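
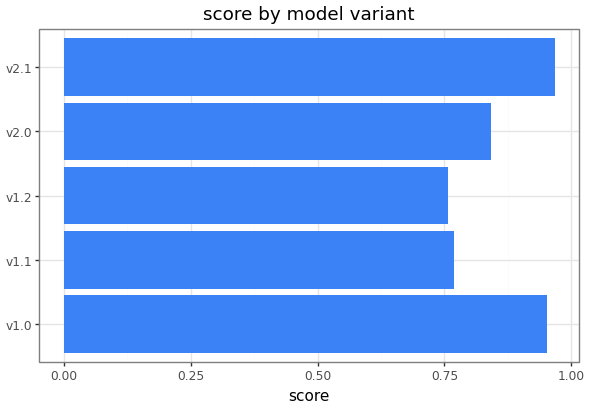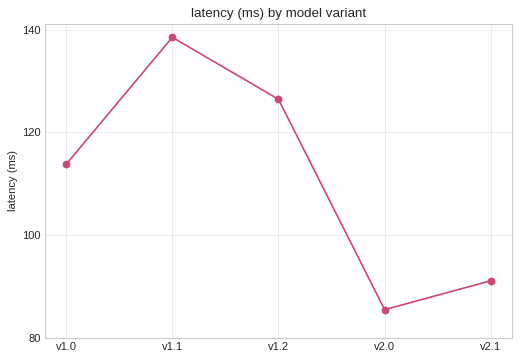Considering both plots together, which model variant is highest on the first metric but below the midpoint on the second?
v2.1

Chart 2 median latency (ms) ≈ 120; below-median model variants: v2.0, v2.1. Among those, v2.1 has the highest score (≈ 1).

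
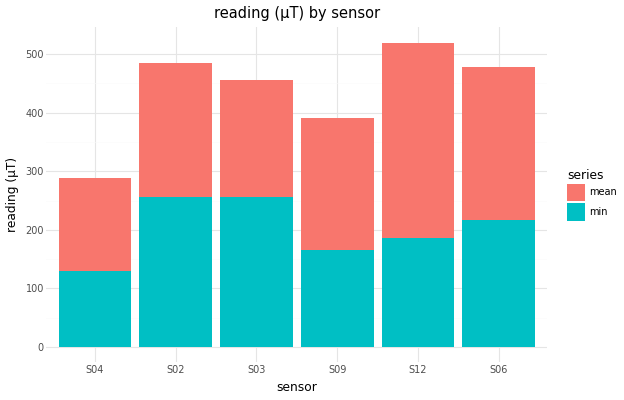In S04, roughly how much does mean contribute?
≈ 150

mean top ≈ 300, bottom ≈ 150; segment ≈ 150.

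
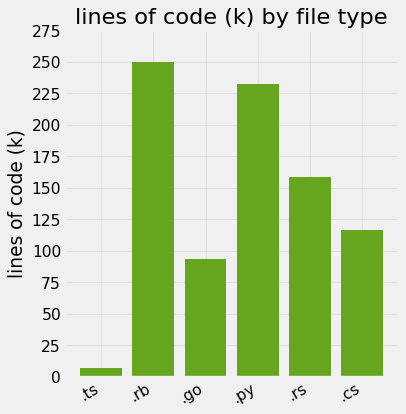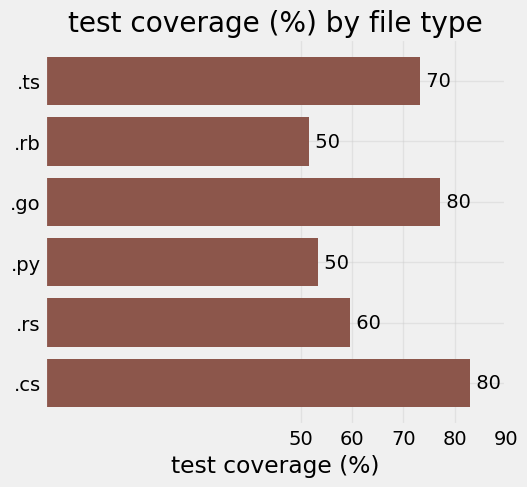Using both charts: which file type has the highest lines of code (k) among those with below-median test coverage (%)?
.rb

Chart 2 median test coverage (%) ≈ 70; below-median file types: .rb, .py, .rs. Among those, .rb has the highest lines of code (k) (≈ 250).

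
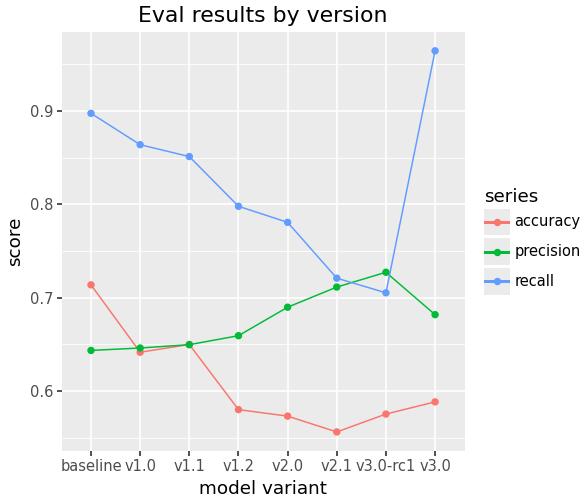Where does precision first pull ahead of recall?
v3.0-rc1

v2.1: precision ≈ 0.70 vs recall ≈ 0.70 (not yet); v3.0-rc1: precision ≈ 0.75 vs recall ≈ 0.70 (first crossover).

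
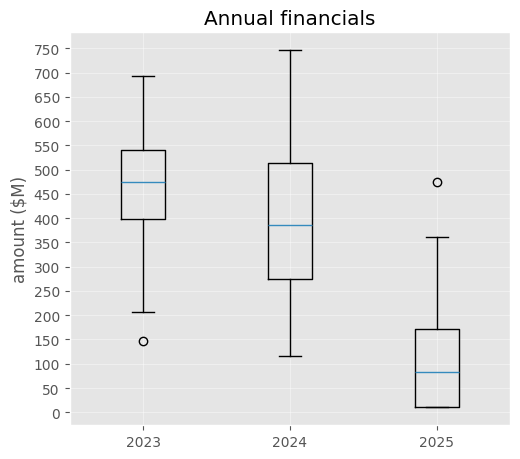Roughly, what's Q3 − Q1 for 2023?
Q3 ≈ 550, Q1 ≈ 400; IQR ≈ 150.

≈ 150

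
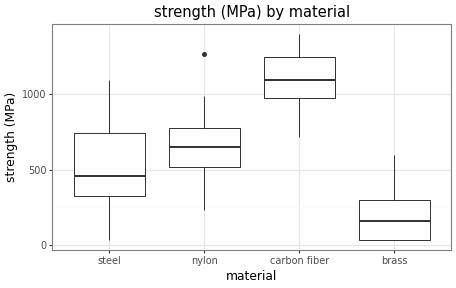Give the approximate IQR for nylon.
≈ 300

Q3 ≈ 800, Q1 ≈ 500; IQR ≈ 300.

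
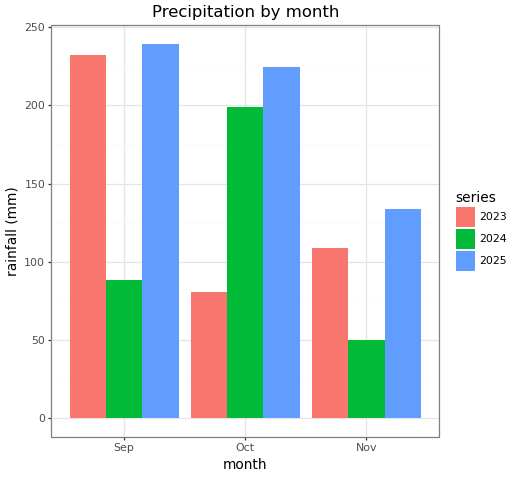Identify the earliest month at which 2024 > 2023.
Oct

Sep: 2024 ≈ 80 vs 2023 ≈ 240 (not yet); Oct: 2024 ≈ 200 vs 2023 ≈ 80 (first crossover).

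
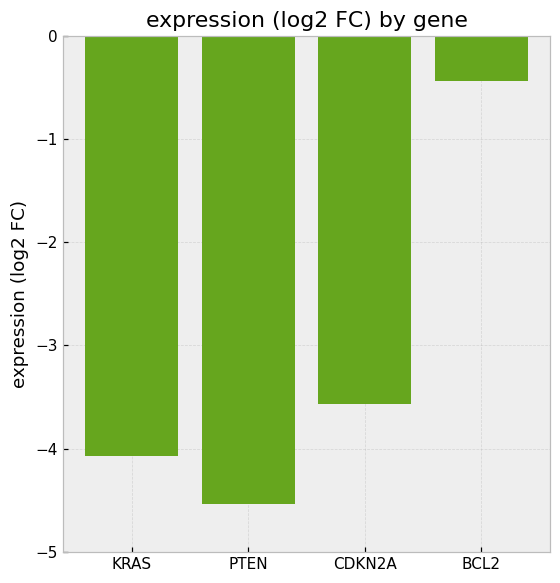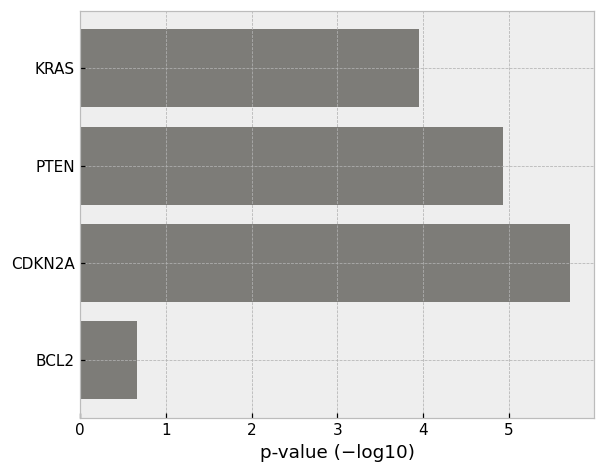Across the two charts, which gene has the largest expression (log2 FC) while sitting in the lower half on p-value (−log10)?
Chart 2 median p-value (−log10) ≈ 4; below-median genes: KRAS, BCL2. Among those, BCL2 has the highest expression (log2 FC) (≈ 0).

BCL2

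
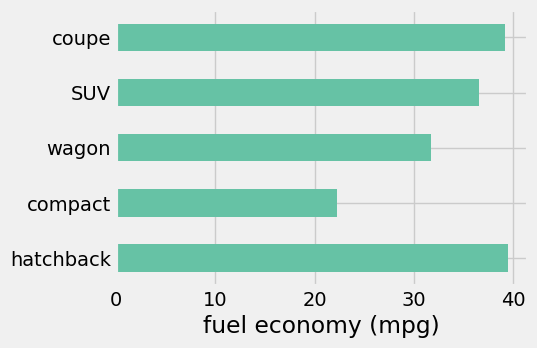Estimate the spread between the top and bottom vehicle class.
≈ 20

Max hatchback ≈ 40, min compact ≈ 20; range ≈ 20.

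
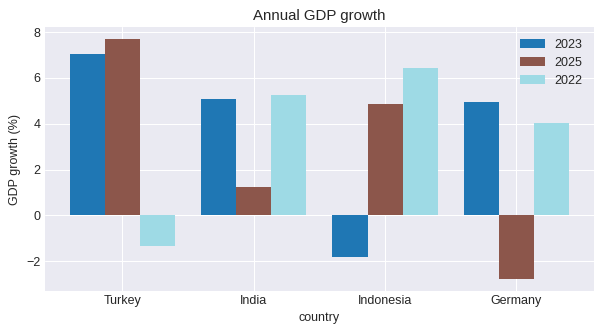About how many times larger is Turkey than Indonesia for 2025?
Turkey ≈ 8, Indonesia ≈ 5; 8/5 ≈ 1.6.

≈ 1.6×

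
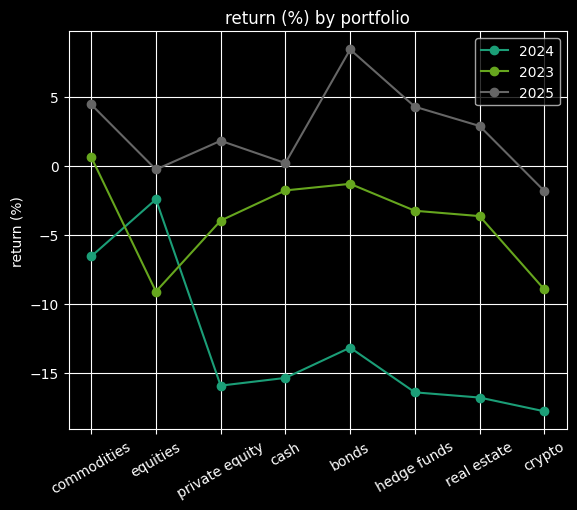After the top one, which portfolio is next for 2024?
commodities

Top 3 for 2024: equities ≈ 0, commodities ≈ -5, bonds ≈ -15.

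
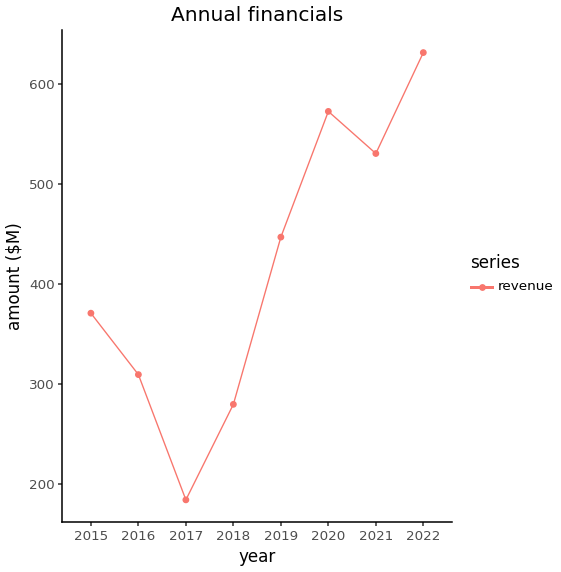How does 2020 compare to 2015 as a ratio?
2020 ≈ 550, 2015 ≈ 350; 550/350 ≈ 1.57.

≈ 1.57×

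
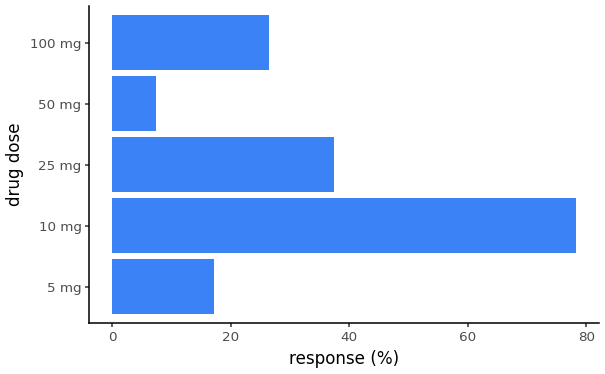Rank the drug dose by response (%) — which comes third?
100 mg

Top 4: 10 mg ≈ 80, 25 mg ≈ 40, 100 mg ≈ 30, 5 mg ≈ 20.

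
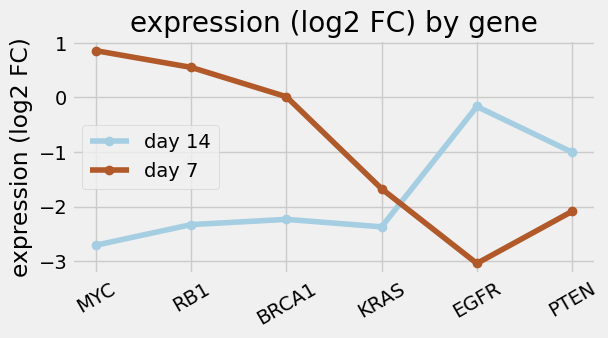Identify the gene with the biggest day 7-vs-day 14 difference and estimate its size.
MYC: day 7 ≈ 1.0, day 14 ≈ -2.5 → gap ≈ 3.5. Next-largest (RB1) is only ≈ 3.0.

MYC, ≈ 3.5 log2 FC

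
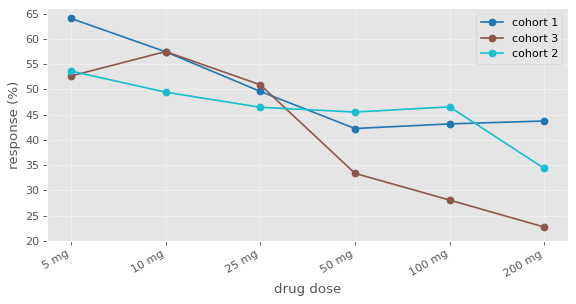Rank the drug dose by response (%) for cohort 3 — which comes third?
Top 4 for cohort 3: 10 mg ≈ 60, 5 mg ≈ 55, 25 mg ≈ 50, 50 mg ≈ 35.

25 mg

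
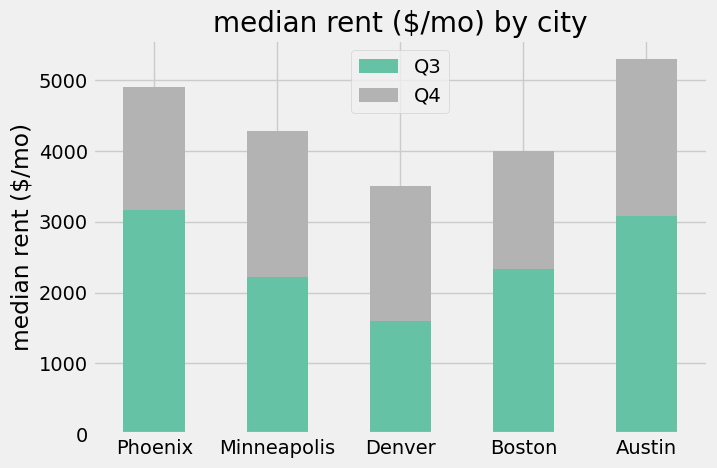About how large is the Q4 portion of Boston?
≈ 1500

Q4 top ≈ 4000, bottom ≈ 2500; segment ≈ 1500.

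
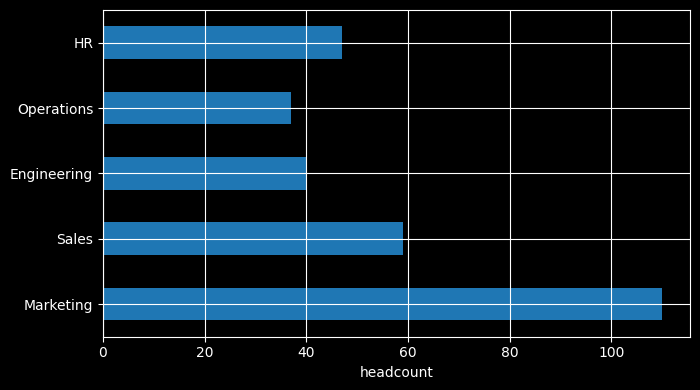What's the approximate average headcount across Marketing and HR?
≈ 80

(110 + 50) / 2 ≈ 80.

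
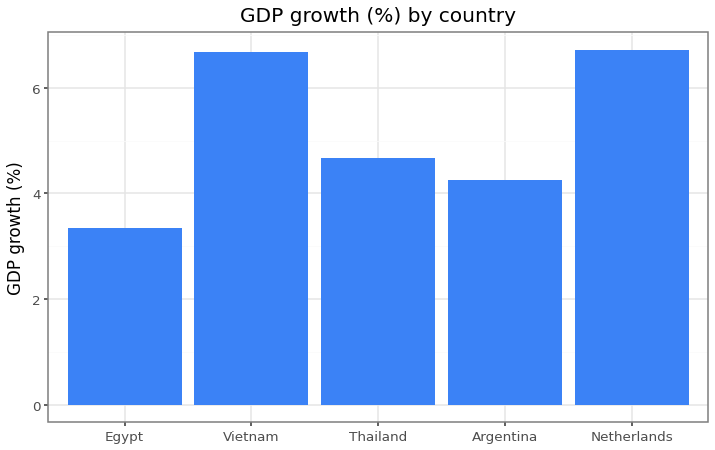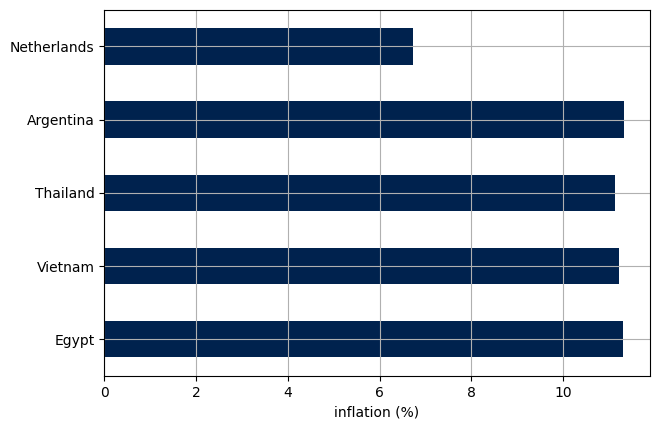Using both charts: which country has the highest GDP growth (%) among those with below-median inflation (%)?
Chart 2 median inflation (%) ≈ 12; below-median countries: Thailand, Netherlands. Among those, Netherlands has the highest GDP growth (%) (≈ 7).

Netherlands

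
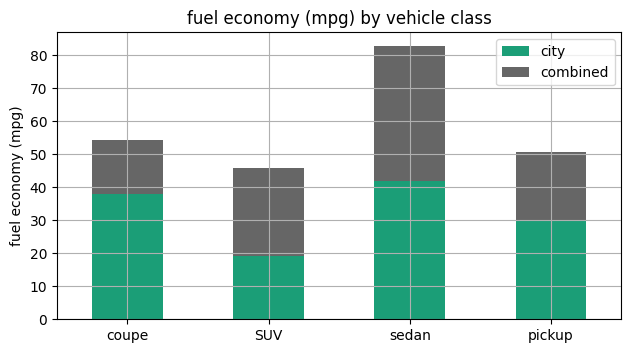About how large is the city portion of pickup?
≈ 30

city top ≈ 30, bottom ≈ 0; segment ≈ 30.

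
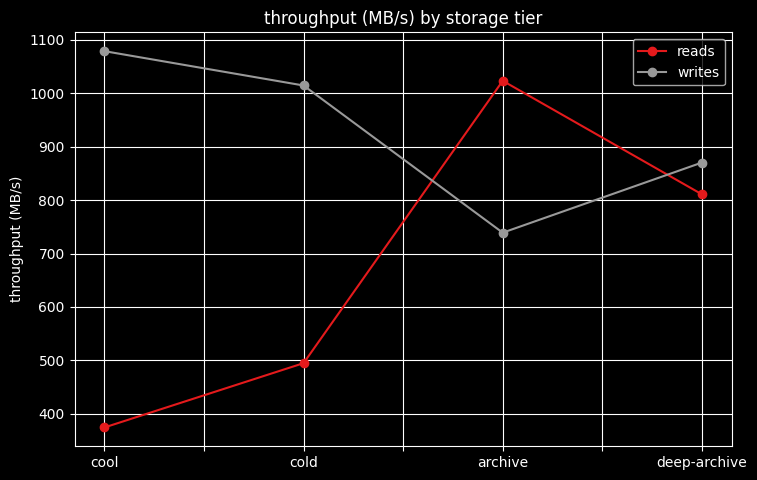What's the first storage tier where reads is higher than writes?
archive

cold: reads ≈ 500 vs writes ≈ 1000 (not yet); archive: reads ≈ 1000 vs writes ≈ 700 (first crossover).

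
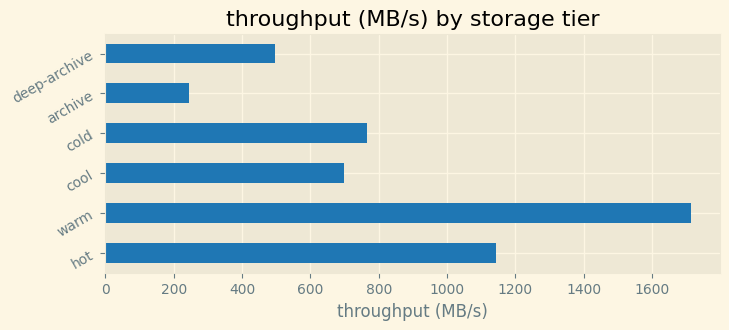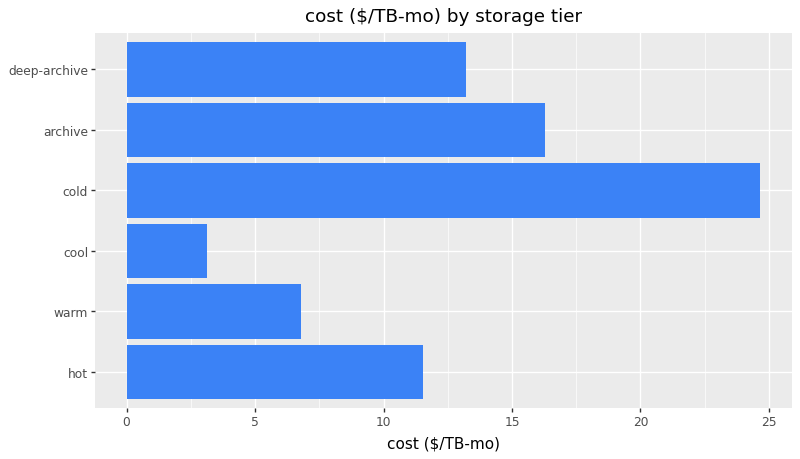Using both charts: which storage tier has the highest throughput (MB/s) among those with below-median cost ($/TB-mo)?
warm

Chart 2 median cost ($/TB-mo) ≈ 10; below-median storage tiers: hot, warm, cool. Among those, warm has the highest throughput (MB/s) (≈ 1800).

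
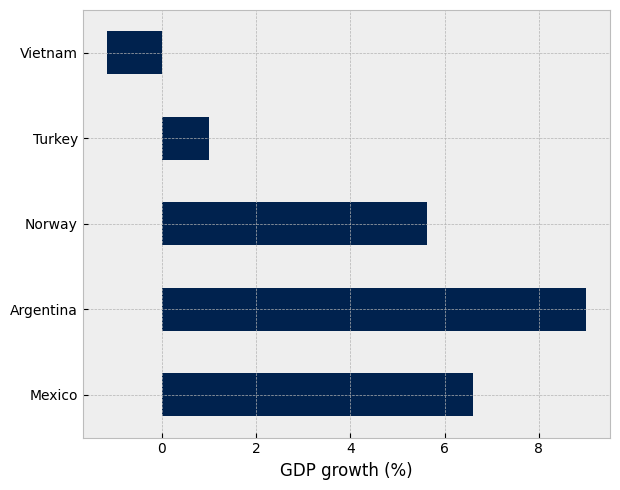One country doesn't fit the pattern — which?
Vietnam ≈ -1; the rest sit between ≈ 1 and ≈ 9.

Vietnam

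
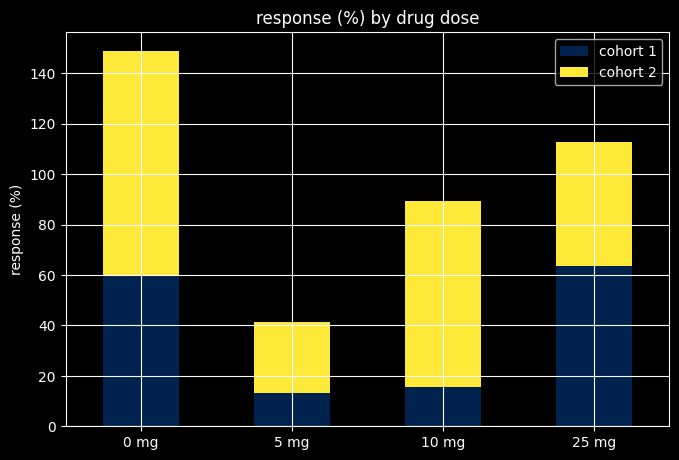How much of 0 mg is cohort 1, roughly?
≈ 60

cohort 1 top ≈ 60, bottom ≈ 0; segment ≈ 60.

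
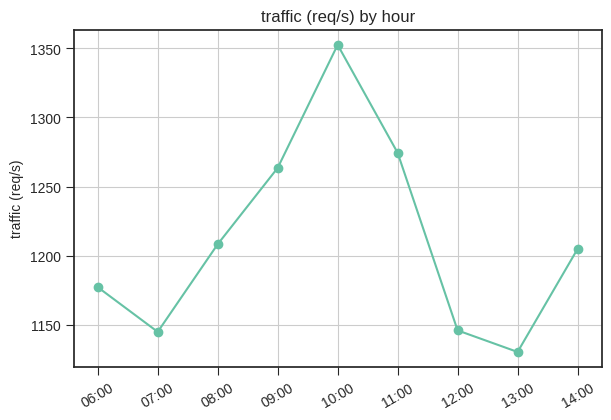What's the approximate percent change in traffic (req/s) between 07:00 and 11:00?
07:00 ≈ 1140, 11:00 ≈ 1280; (1280 − 1140) / 1140 ≈ +12.3%.

≈ +12.3%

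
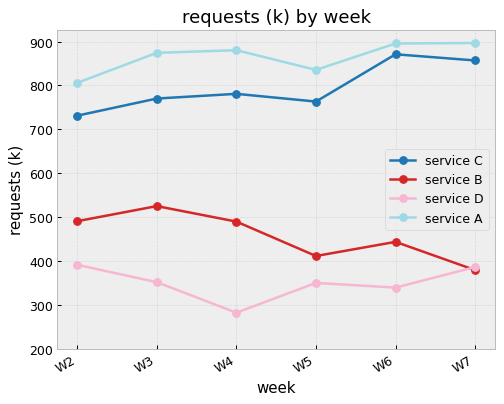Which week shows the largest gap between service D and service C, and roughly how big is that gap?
W6, ≈ 600 k

W6: service D ≈ 300, service C ≈ 900 → gap ≈ 600. Next-largest (W4) is only ≈ 500.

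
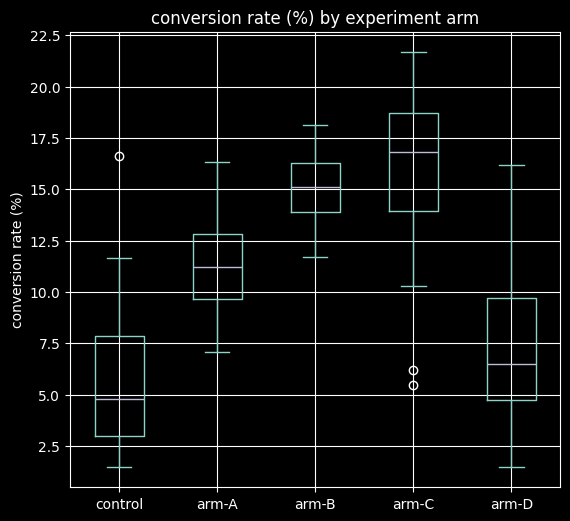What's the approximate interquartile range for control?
Q3 ≈ 8, Q1 ≈ 3; IQR ≈ 5.

≈ 5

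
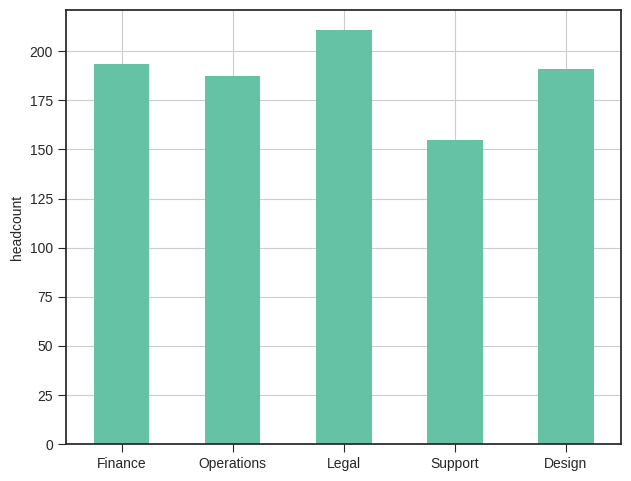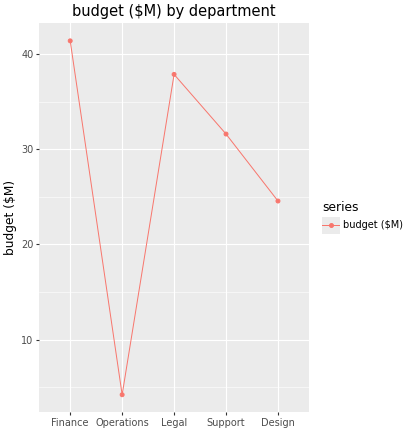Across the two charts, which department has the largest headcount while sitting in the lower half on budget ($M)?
Design

Chart 2 median budget ($M) ≈ 30; below-median departments: Operations, Design. Among those, Design has the highest headcount (≈ 200).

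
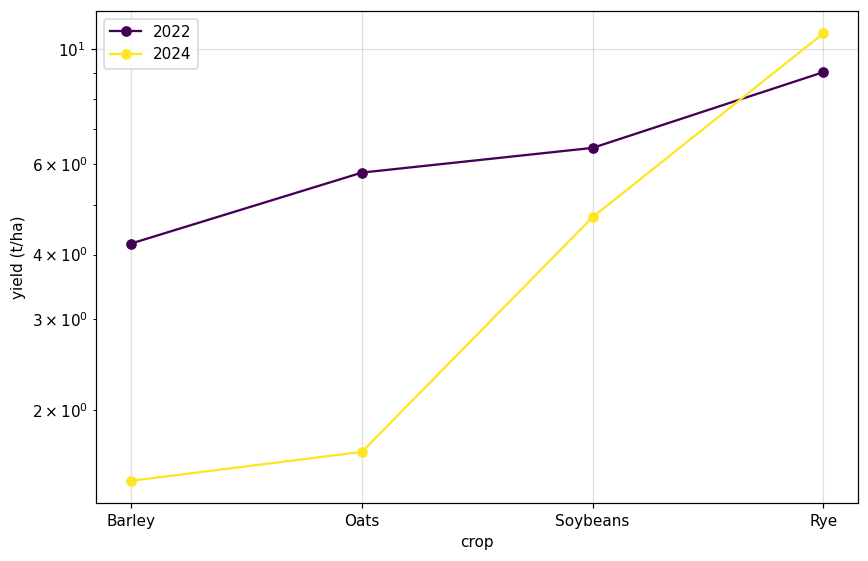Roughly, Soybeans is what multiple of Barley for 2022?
≈ 1.5×

Soybeans ≈ 6, Barley ≈ 4; 6/4 ≈ 1.5.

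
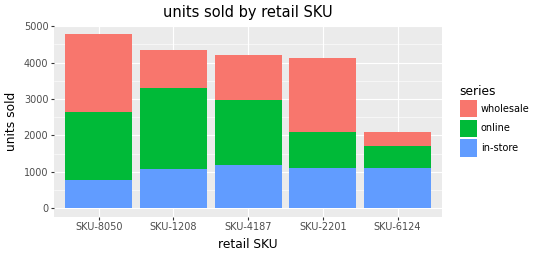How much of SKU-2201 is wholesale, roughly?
≈ 2000

wholesale top ≈ 4000, bottom ≈ 2000; segment ≈ 2000.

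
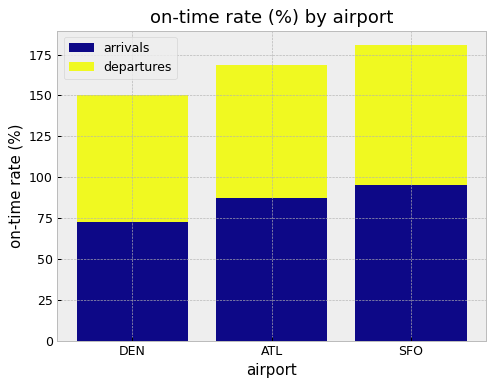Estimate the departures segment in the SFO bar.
departures top ≈ 180, bottom ≈ 100; segment ≈ 80.

≈ 80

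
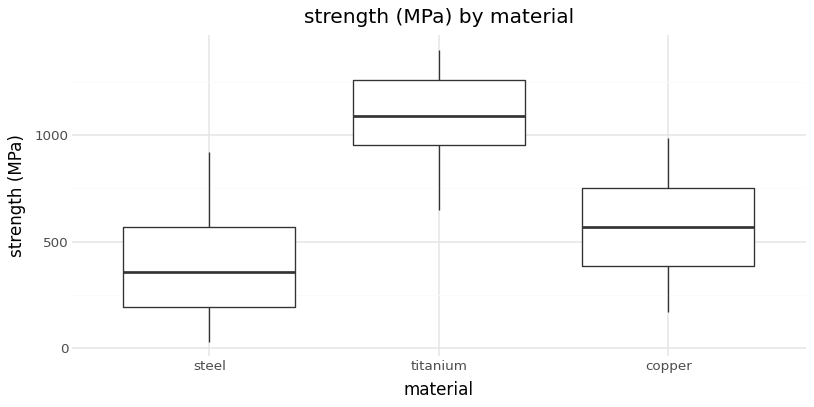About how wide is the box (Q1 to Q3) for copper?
≈ 400

Q3 ≈ 800, Q1 ≈ 400; IQR ≈ 400.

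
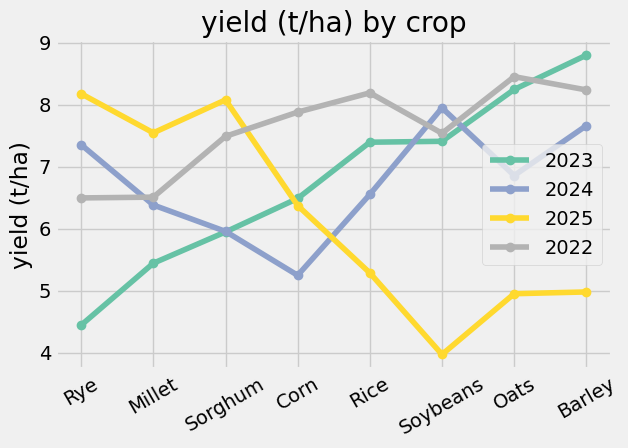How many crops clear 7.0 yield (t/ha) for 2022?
Above 7.0: Sorghum, Corn, Rice, Soybeans, Oats, Barley.

6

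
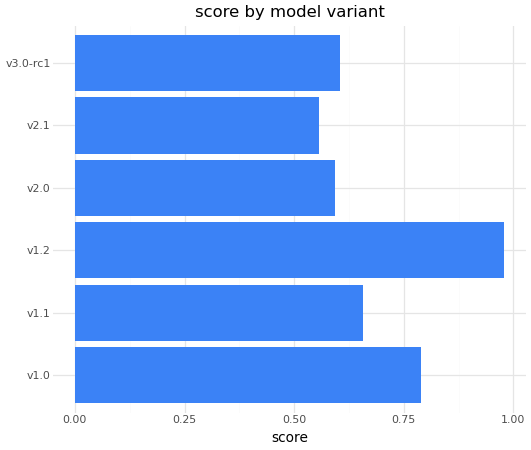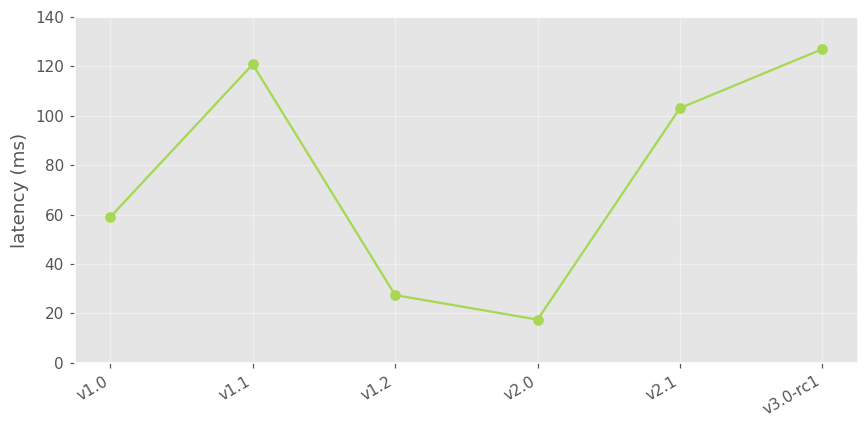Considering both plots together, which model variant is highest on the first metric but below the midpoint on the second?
Chart 2 median latency (ms) ≈ 80; below-median model variants: v1.0, v1.2, v2.0. Among those, v1.2 has the highest score (≈ 1).

v1.2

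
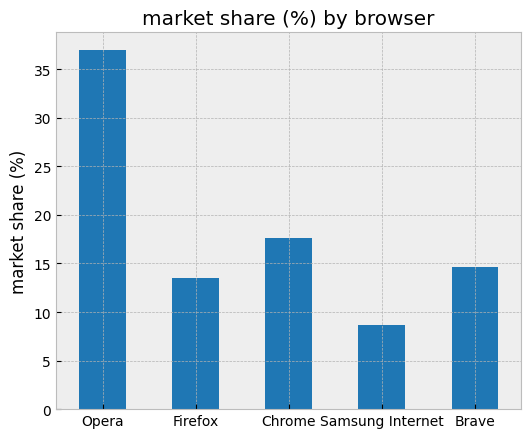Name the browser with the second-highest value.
Chrome

Top 3: Opera ≈ 35, Chrome ≈ 20, Brave ≈ 15.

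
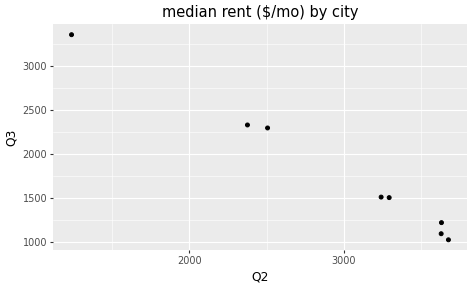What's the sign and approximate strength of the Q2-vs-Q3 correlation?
Points are negatively correlated; strong (|r| ≈ 1.0).

negative, strong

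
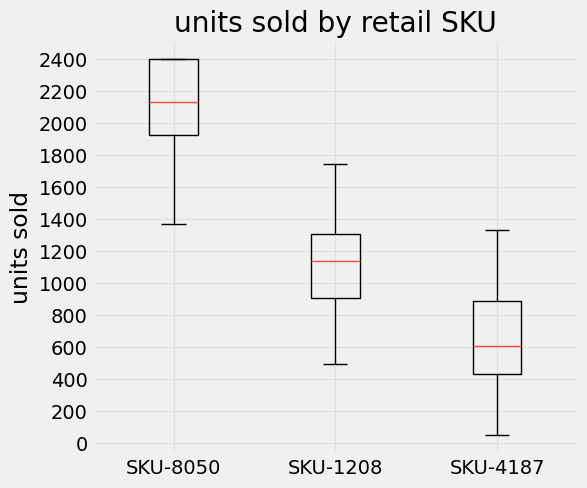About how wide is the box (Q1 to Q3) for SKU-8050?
≈ 400

Q3 ≈ 2400, Q1 ≈ 2000; IQR ≈ 400.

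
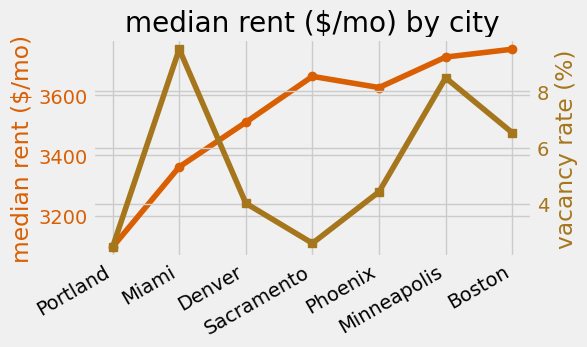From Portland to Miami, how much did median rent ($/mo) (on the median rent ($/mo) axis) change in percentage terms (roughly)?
≈ +9.7%

Portland ≈ 3100, Miami ≈ 3400; (3400 − 3100) / 3100 ≈ +9.7%.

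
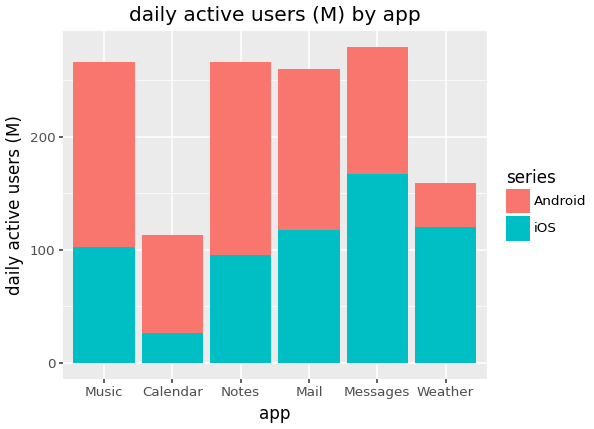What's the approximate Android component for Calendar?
≈ 100

Android top ≈ 125, bottom ≈ 25; segment ≈ 100.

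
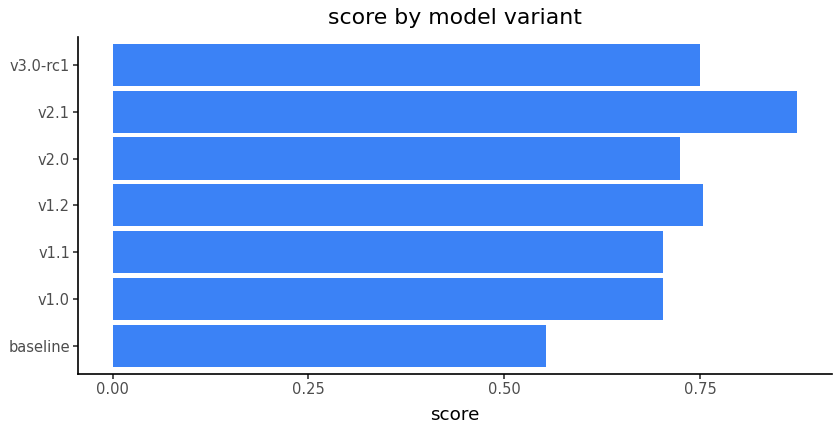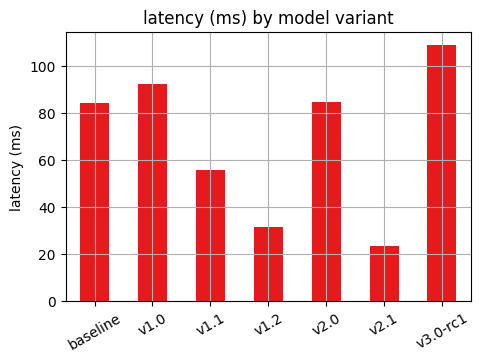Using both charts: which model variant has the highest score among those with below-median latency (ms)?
v2.1

Chart 2 median latency (ms) ≈ 80; below-median model variants: v1.1, v1.2, v2.1. Among those, v2.1 has the highest score (≈ 0.9).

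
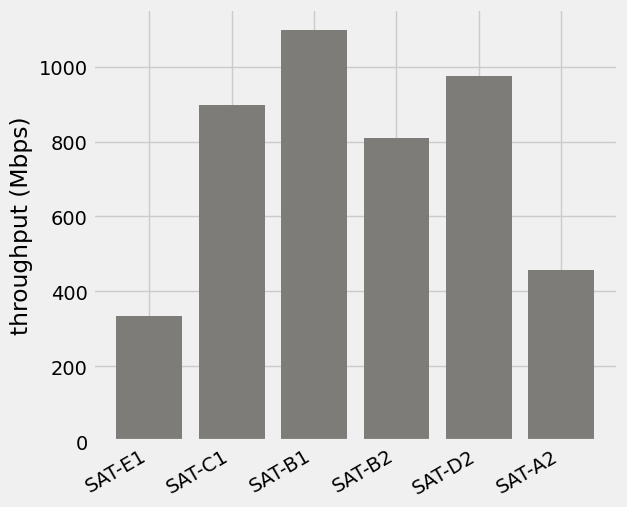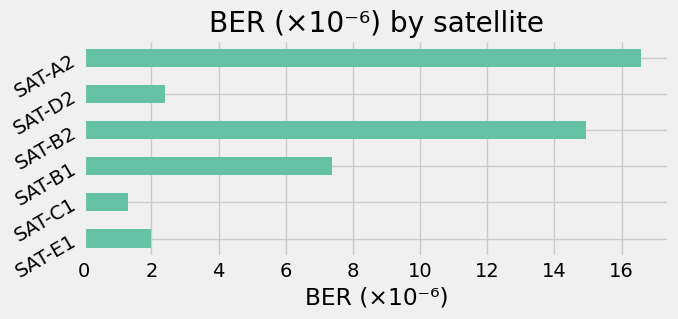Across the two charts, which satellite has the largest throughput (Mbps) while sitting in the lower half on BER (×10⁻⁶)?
SAT-D2

Chart 2 median BER (×10⁻⁶) ≈ 4; below-median satellites: SAT-E1, SAT-C1, SAT-D2. Among those, SAT-D2 has the highest throughput (Mbps) (≈ 1000).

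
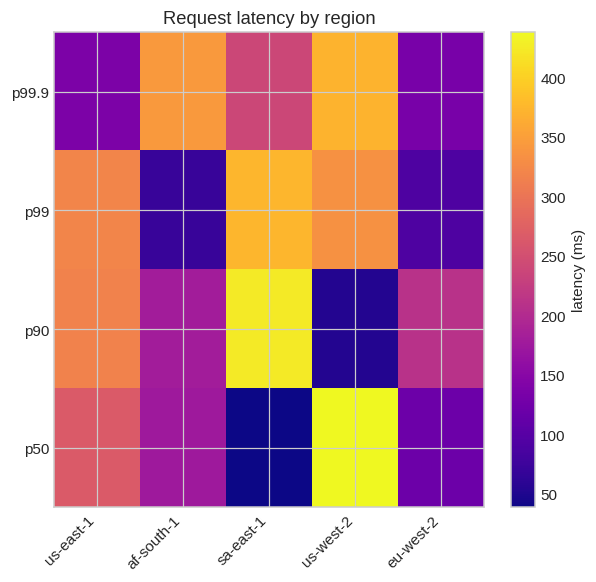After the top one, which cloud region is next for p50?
Top 3 for p50: us-west-2 ≈ 450, us-east-1 ≈ 250, af-south-1 ≈ 150.

us-east-1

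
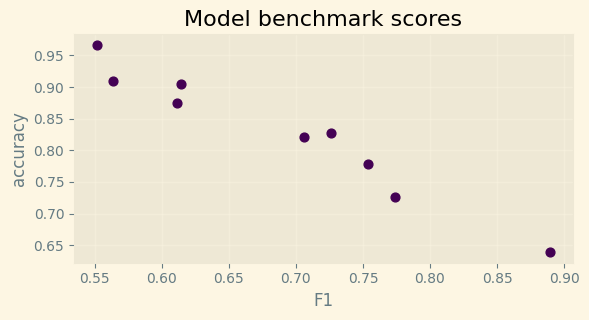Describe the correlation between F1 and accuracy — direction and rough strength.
negative, strong

Points are negatively correlated; strong (|r| ≈ 1.0).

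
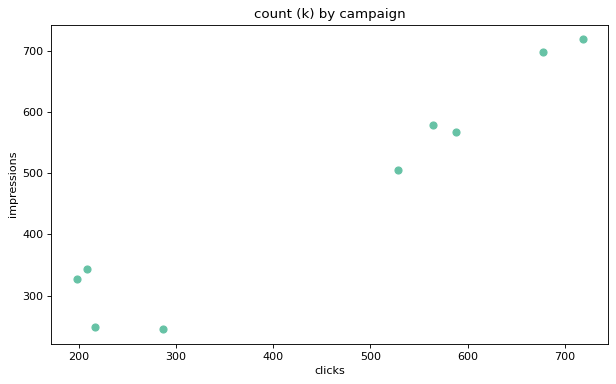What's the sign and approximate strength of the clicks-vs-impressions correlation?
positive, strong

Points are positively correlated; strong (|r| ≈ 1.0).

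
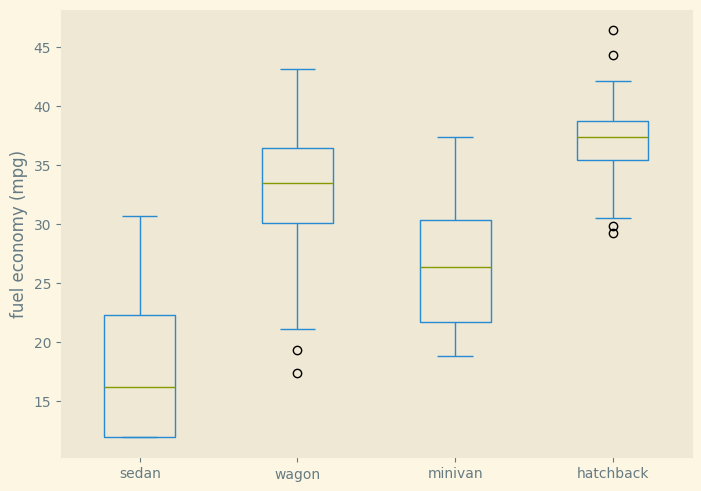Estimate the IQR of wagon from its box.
Q3 ≈ 36, Q1 ≈ 30; IQR ≈ 6.

≈ 6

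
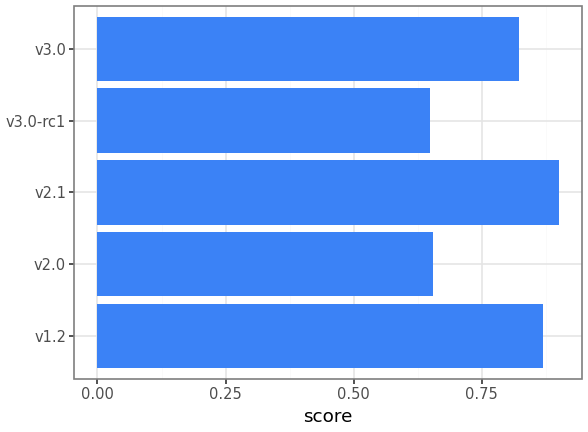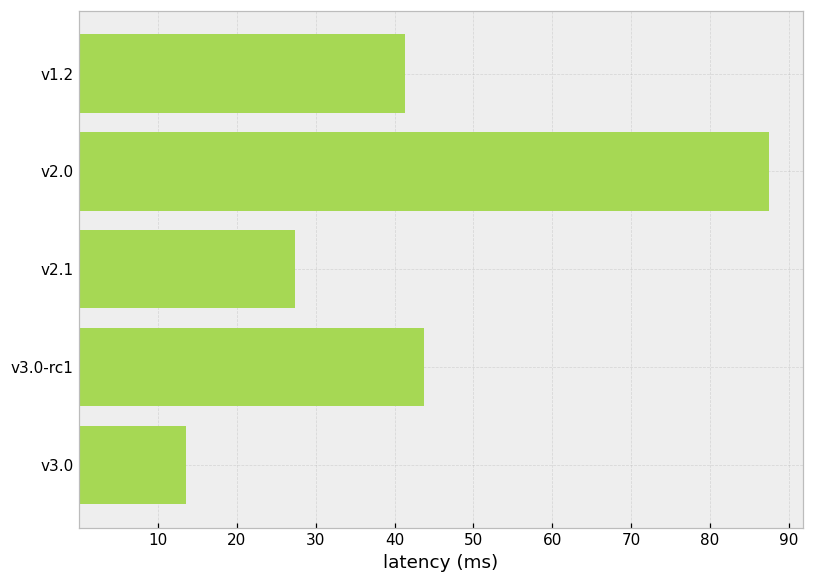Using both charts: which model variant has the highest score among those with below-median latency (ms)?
Chart 2 median latency (ms) ≈ 40; below-median model variants: v2.1, v3.0. Among those, v2.1 has the highest score (≈ 0.9).

v2.1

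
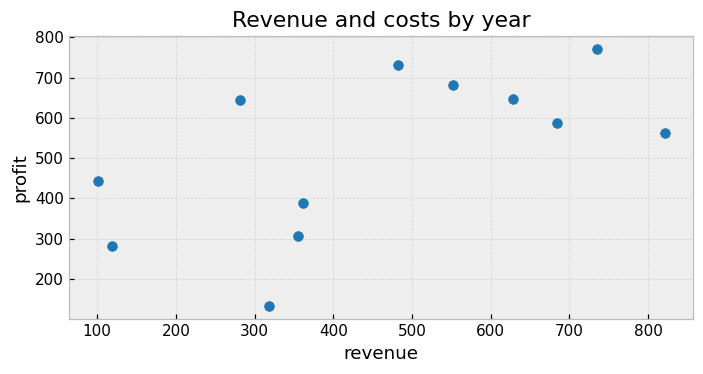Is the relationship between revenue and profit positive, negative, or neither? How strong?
positive, moderate

Points are positively correlated; moderate (|r| ≈ 0.6).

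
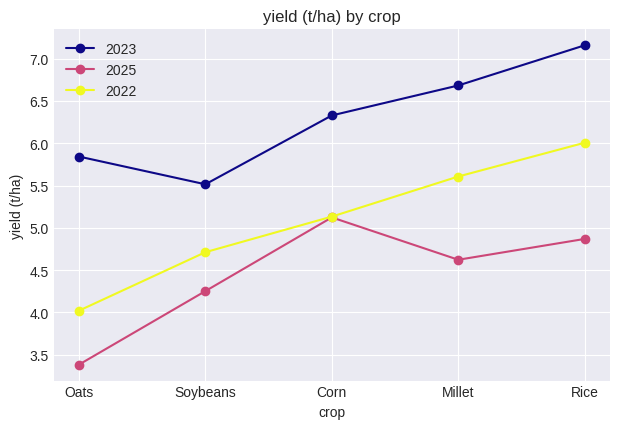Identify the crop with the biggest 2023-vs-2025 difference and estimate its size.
Oats, ≈ 2.5 t/ha

Oats: 2023 ≈ 6.0, 2025 ≈ 3.5 → gap ≈ 2.5. Next-largest (Rice) is only ≈ 2.0.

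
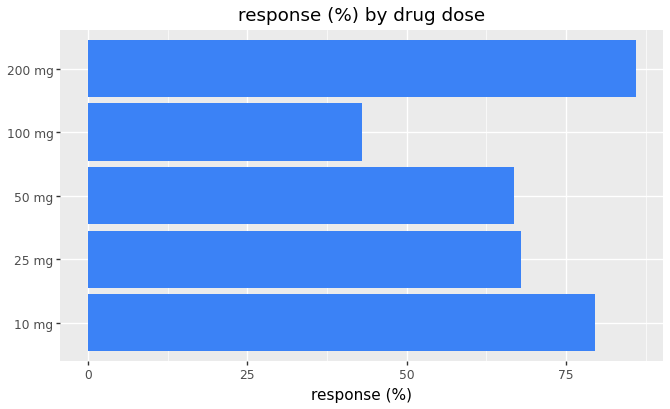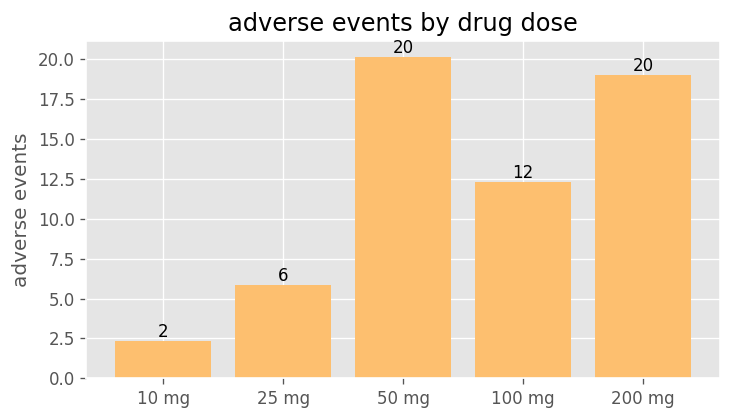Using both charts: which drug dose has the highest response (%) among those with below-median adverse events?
Chart 2 median adverse events ≈ 12; below-median drug doses: 10 mg, 25 mg. Among those, 10 mg has the highest response (%) (≈ 80).

10 mg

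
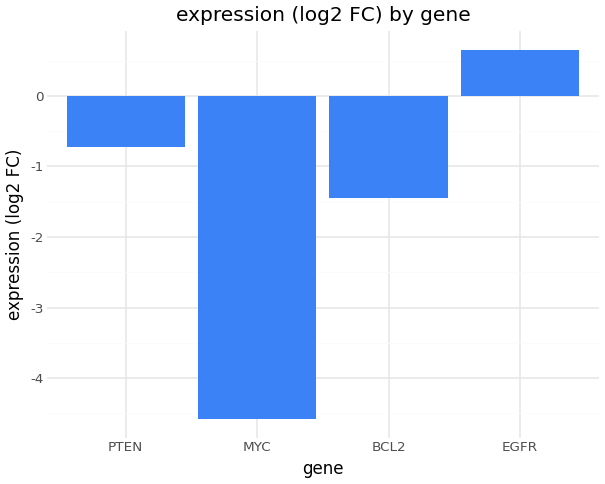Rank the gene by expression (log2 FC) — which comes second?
PTEN

Top 3: EGFR ≈ 0.5, PTEN ≈ -0.5, BCL2 ≈ -1.5.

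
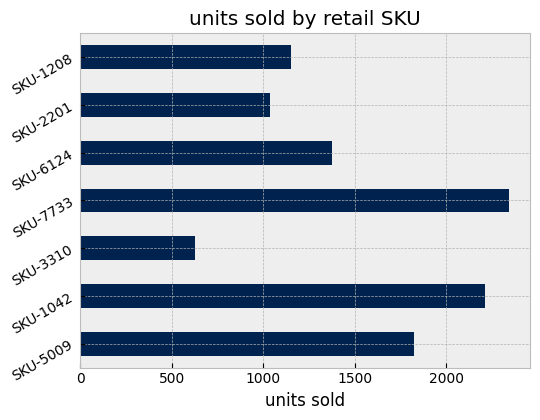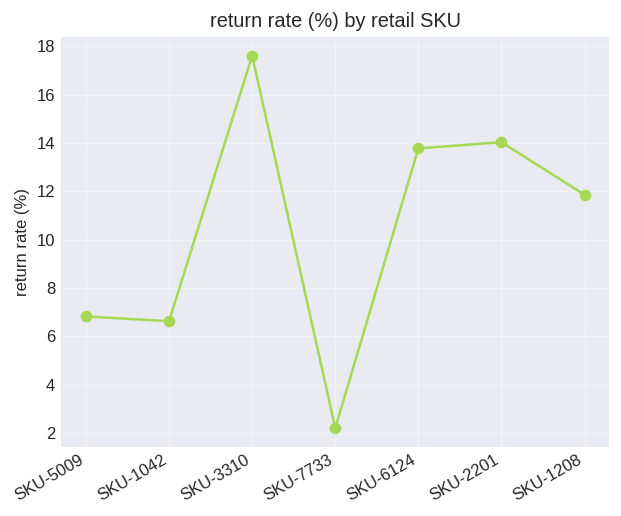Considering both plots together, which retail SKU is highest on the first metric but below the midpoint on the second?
SKU-7733

Chart 2 median return rate (%) ≈ 12; below-median retail SKUs: SKU-5009, SKU-1042, SKU-7733. Among those, SKU-7733 has the highest units sold (≈ 2500).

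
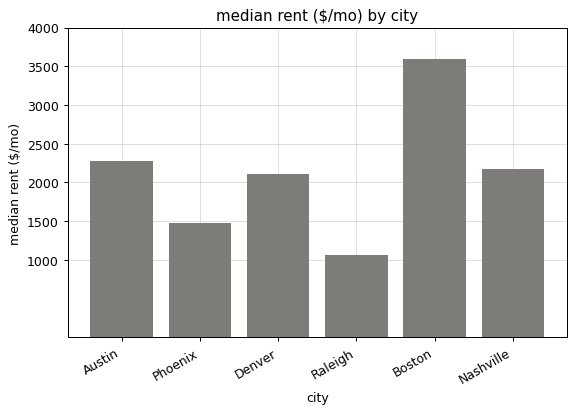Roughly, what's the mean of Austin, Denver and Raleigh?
(2500 + 2000 + 1000) / 3 ≈ 1833.

≈ 1833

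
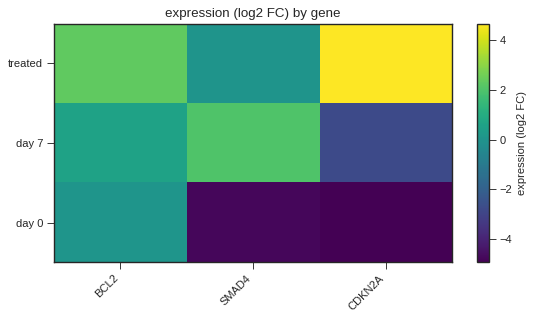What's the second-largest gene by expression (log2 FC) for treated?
BCL2

Top 3 for treated: CDKN2A ≈ 5, BCL2 ≈ 2, SMAD4 ≈ 0.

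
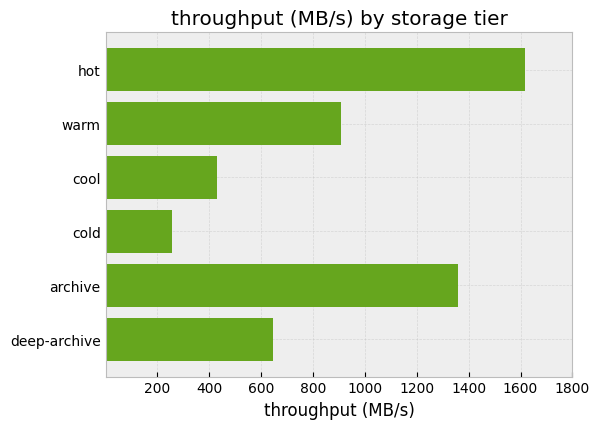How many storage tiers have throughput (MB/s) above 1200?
2

Above 1200: hot, archive.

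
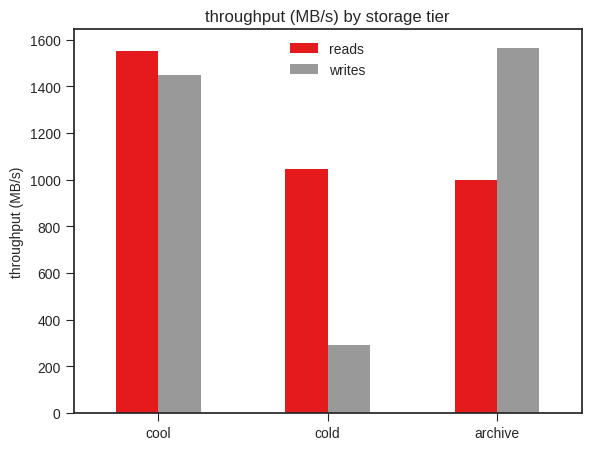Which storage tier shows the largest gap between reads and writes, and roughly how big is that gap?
cold, ≈ 800 MB/s

cold: reads ≈ 1000, writes ≈ 200 → gap ≈ 800. Next-largest (archive) is only ≈ 600.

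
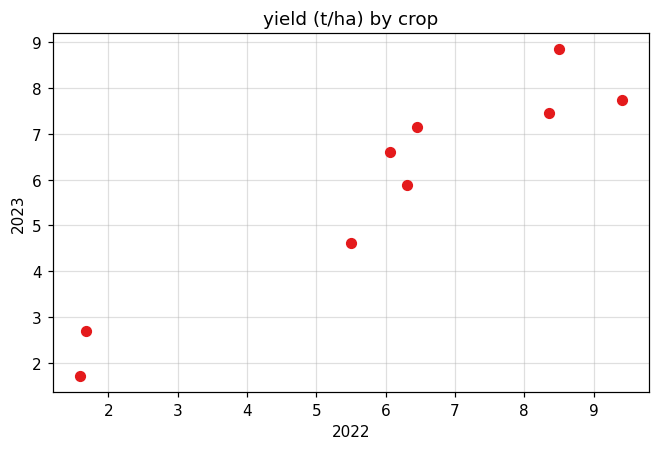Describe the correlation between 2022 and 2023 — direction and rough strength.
positive, strong

Points are positively correlated; strong (|r| ≈ 1.0).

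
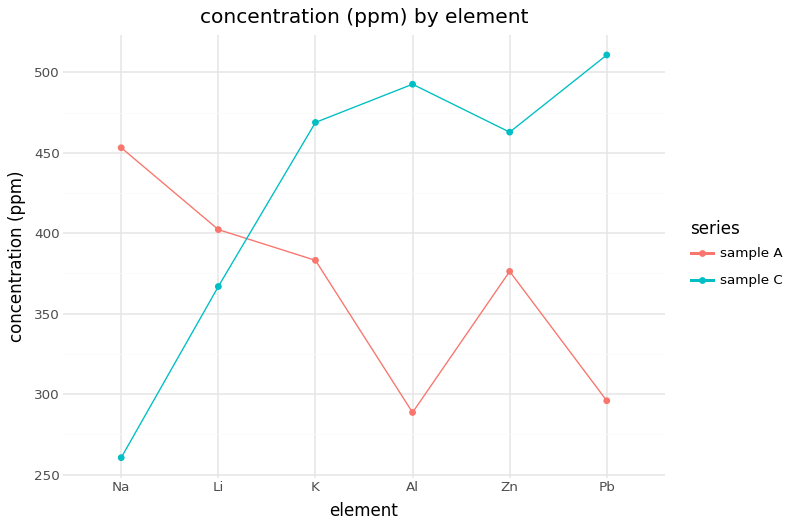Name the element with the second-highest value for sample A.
Li

Top 3 for sample A: Na ≈ 450, Li ≈ 400, K ≈ 375.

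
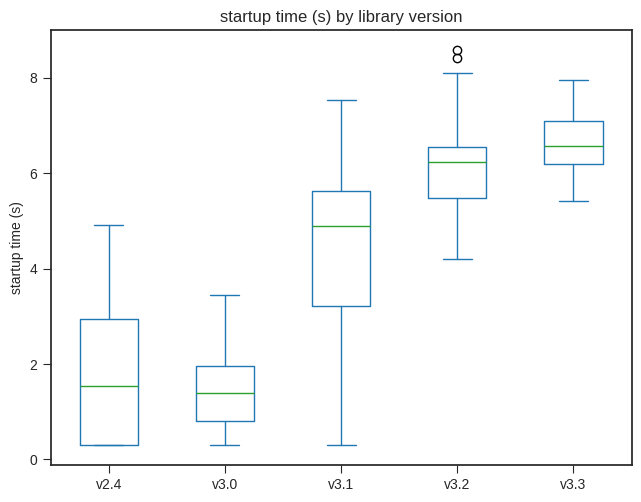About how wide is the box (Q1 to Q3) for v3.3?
≈ 1.0

Q3 ≈ 7.0, Q1 ≈ 6.0; IQR ≈ 1.0.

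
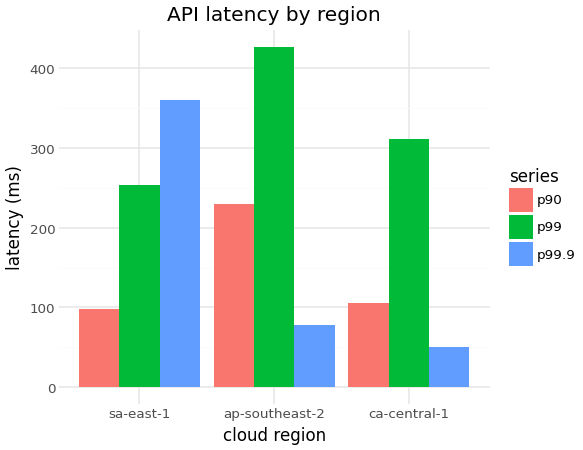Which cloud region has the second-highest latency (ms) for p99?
Top 3 for p99: ap-southeast-2 ≈ 450, ca-central-1 ≈ 300, sa-east-1 ≈ 250.

ca-central-1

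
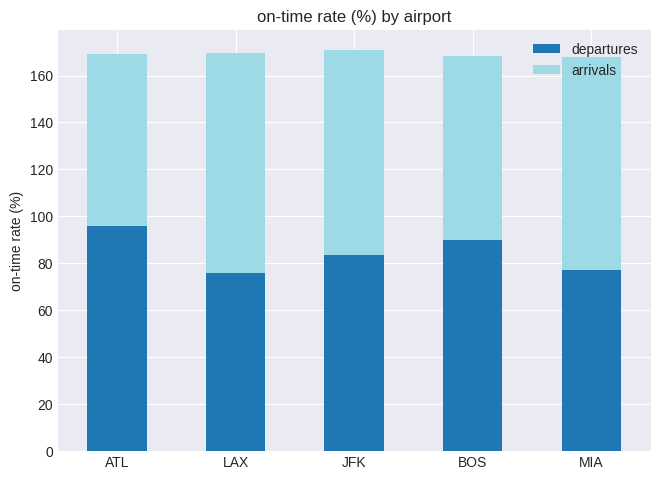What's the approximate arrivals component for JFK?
≈ 100

arrivals top ≈ 180, bottom ≈ 80; segment ≈ 100.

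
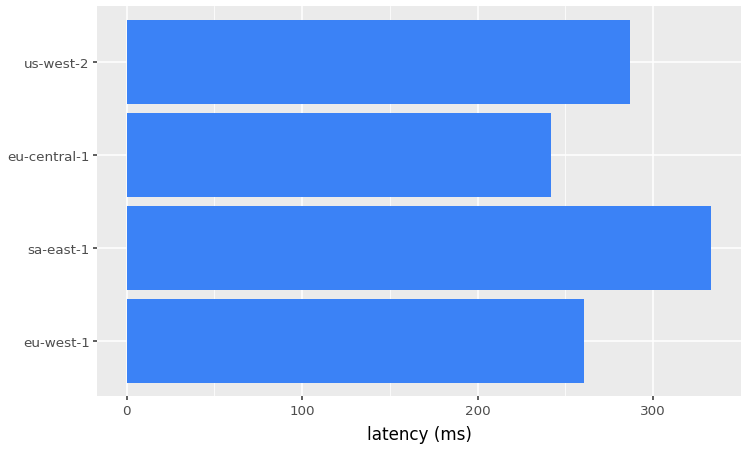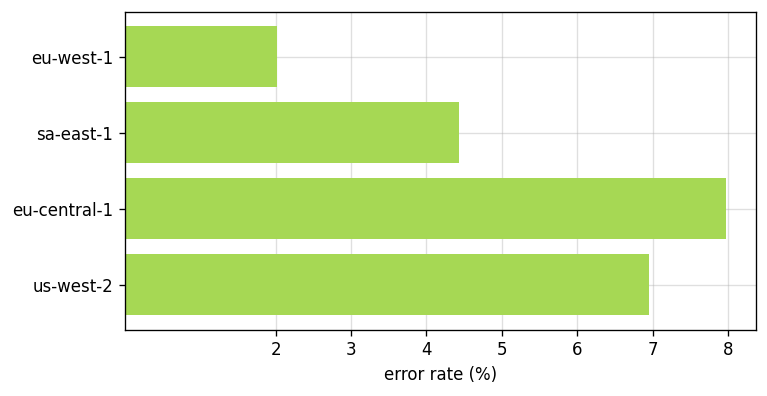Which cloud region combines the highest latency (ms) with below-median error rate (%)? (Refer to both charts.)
sa-east-1

Chart 2 median error rate (%) ≈ 6; below-median cloud regions: eu-west-1, sa-east-1. Among those, sa-east-1 has the highest latency (ms) (≈ 350).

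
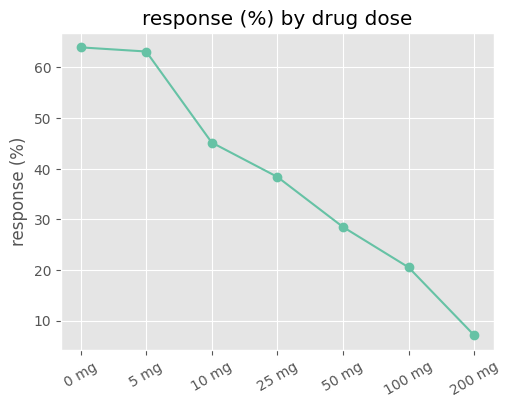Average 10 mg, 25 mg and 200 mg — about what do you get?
(45 + 40 + 5) / 3 ≈ 30.

≈ 30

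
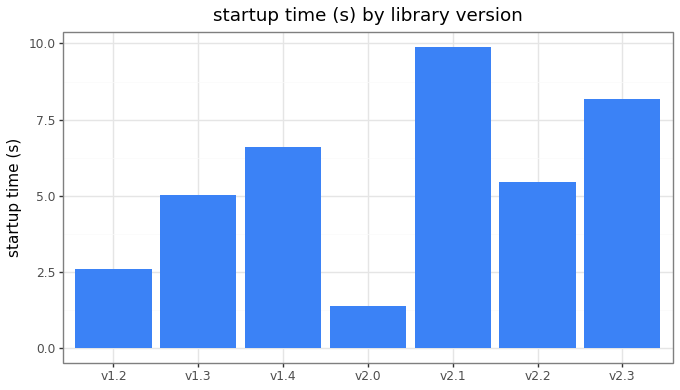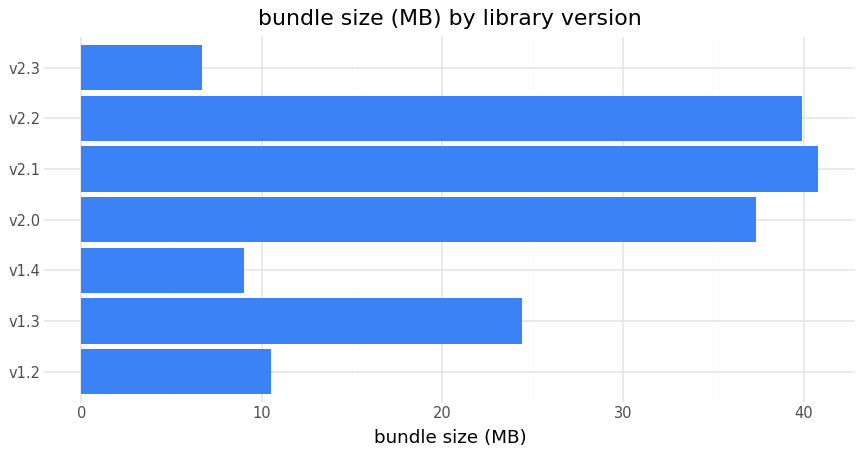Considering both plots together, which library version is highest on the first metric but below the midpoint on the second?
Chart 2 median bundle size (MB) ≈ 25; below-median library versions: v1.2, v1.4, v2.3. Among those, v2.3 has the highest startup time (s) (≈ 8).

v2.3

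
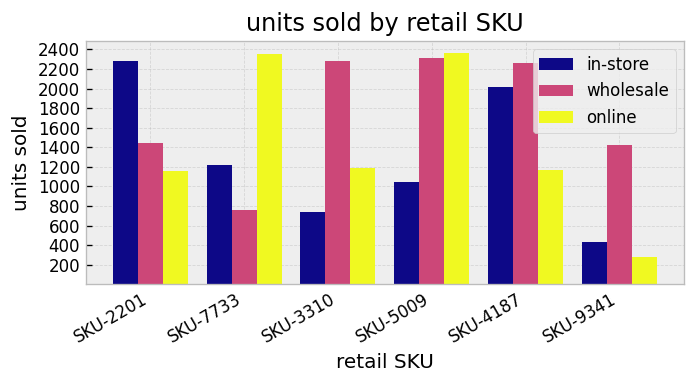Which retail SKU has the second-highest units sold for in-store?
Top 3 for in-store: SKU-2201 ≈ 2200, SKU-4187 ≈ 2000, SKU-7733 ≈ 1200.

SKU-4187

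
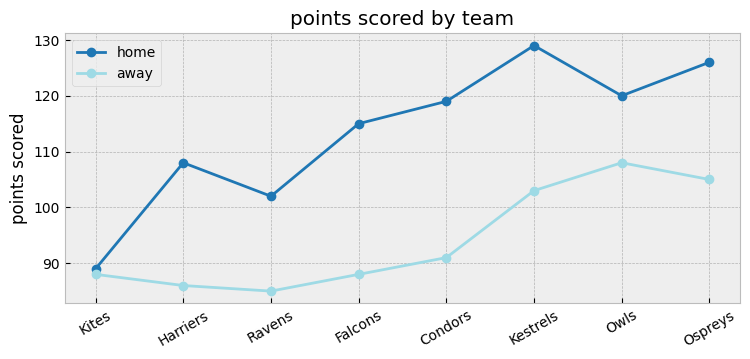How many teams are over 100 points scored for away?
Above 100: Kestrels, Owls, Ospreys.

3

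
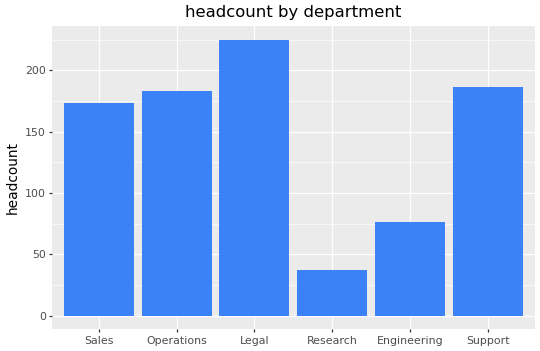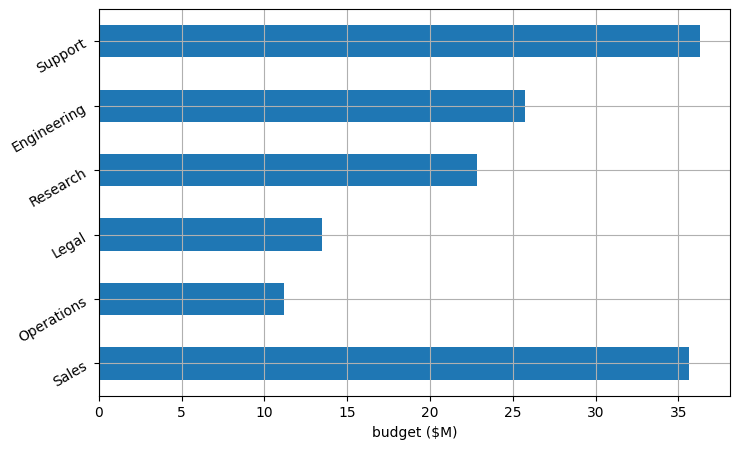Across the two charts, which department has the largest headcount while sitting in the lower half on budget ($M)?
Chart 2 median budget ($M) ≈ 25; below-median departments: Operations, Legal, Research. Among those, Legal has the highest headcount (≈ 225).

Legal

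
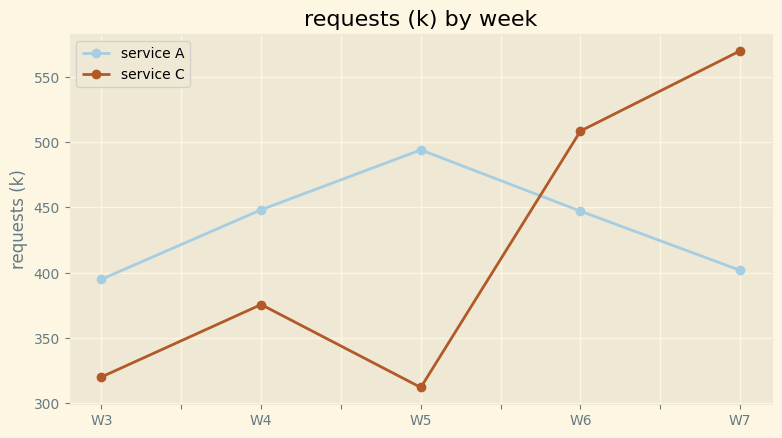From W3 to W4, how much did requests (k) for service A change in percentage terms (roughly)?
≈ +12.5%

W3 ≈ 400, W4 ≈ 450; (450 − 400) / 400 ≈ +12.5%.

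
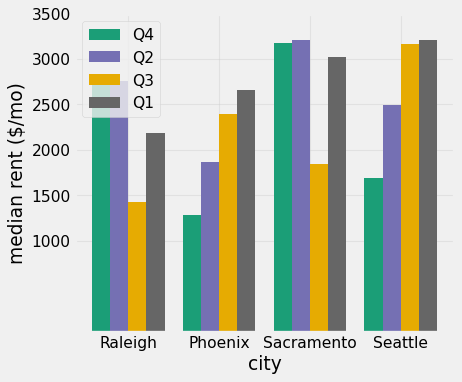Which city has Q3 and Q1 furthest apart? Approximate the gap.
Sacramento, ≈ 1000 $/mo

Sacramento: Q3 ≈ 2000, Q1 ≈ 3000 → gap ≈ 1000. Next-largest (Raleigh) is only ≈ 500.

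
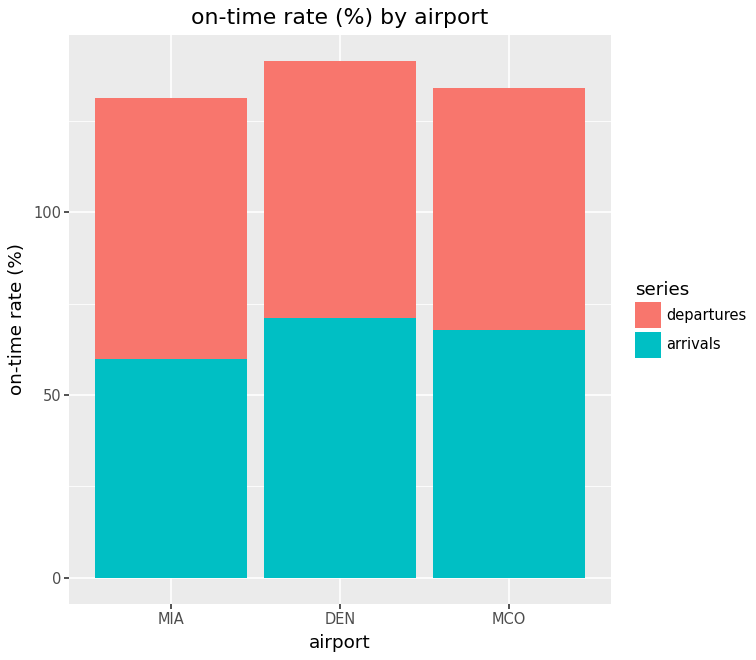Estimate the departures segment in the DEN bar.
≈ 60

departures top ≈ 140, bottom ≈ 80; segment ≈ 60.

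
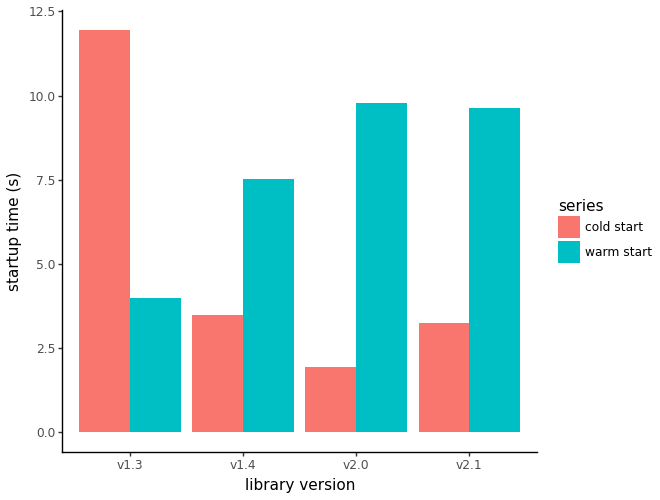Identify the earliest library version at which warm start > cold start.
v1.3: warm start ≈ 4 vs cold start ≈ 12 (not yet); v1.4: warm start ≈ 8 vs cold start ≈ 3 (first crossover).

v1.4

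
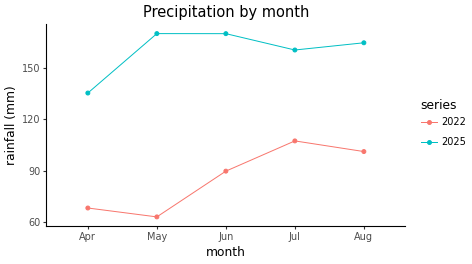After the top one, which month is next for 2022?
Top 3 for 2022: Jul ≈ 110, Aug ≈ 100, Jun ≈ 90.

Aug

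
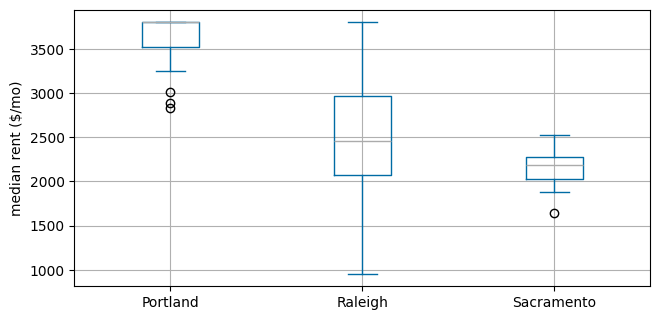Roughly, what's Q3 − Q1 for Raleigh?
≈ 1000

Q3 ≈ 3000, Q1 ≈ 2000; IQR ≈ 1000.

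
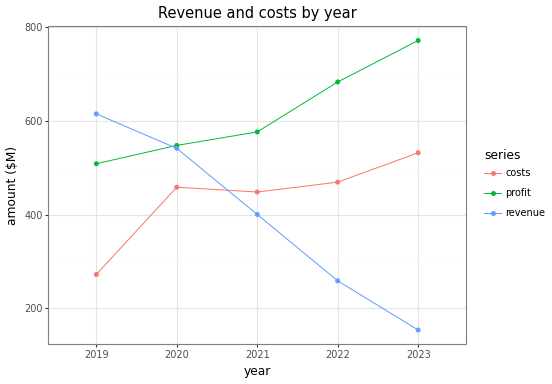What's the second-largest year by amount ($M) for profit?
Top 3 for profit: 2023 ≈ 800, 2022 ≈ 700, 2021 ≈ 600.

2022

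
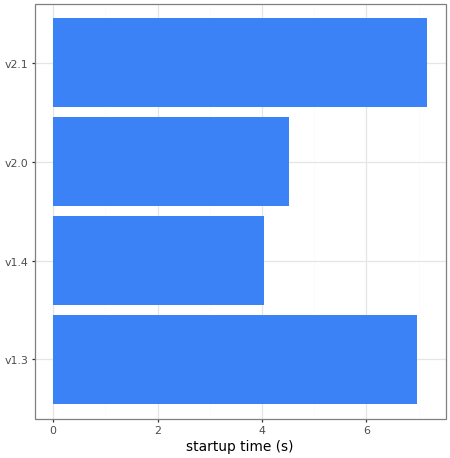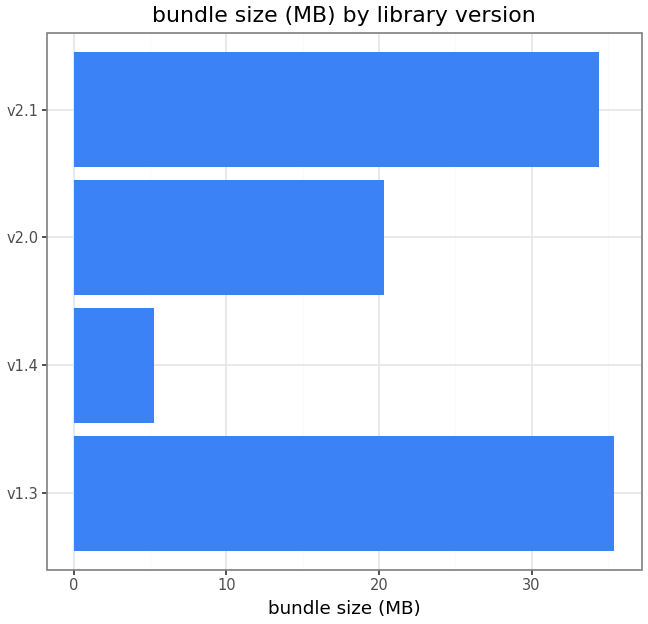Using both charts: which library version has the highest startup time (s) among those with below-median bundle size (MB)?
Chart 2 median bundle size (MB) ≈ 25; below-median library versions: v1.4, v2.0. Among those, v2.0 has the highest startup time (s) (≈ 5).

v2.0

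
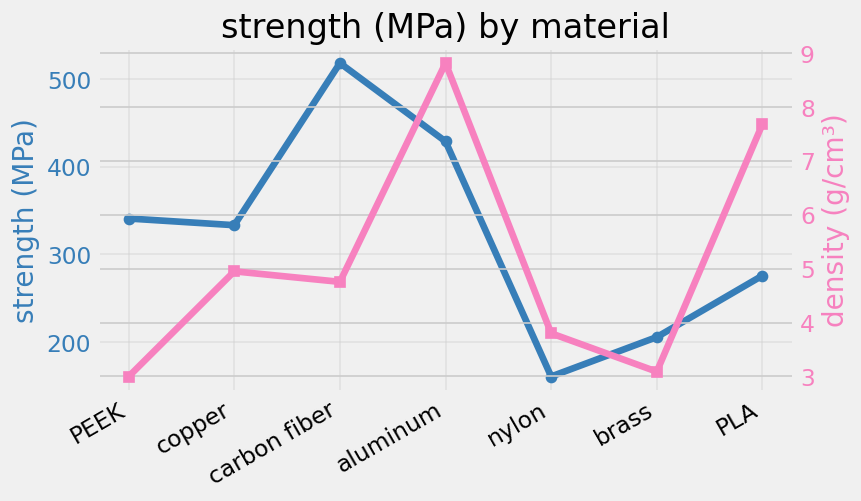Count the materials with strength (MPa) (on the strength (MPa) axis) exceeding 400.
Above 400: carbon fiber, aluminum.

2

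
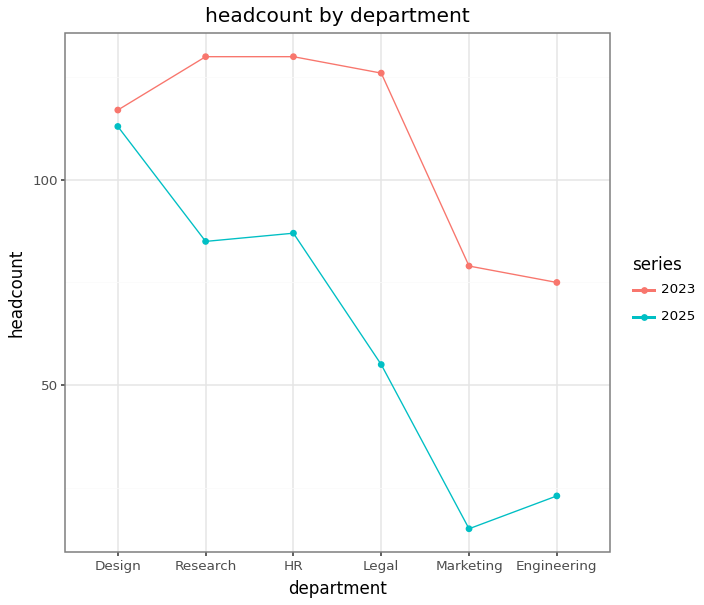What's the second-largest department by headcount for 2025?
HR

Top 3 for 2025: Design ≈ 110, HR ≈ 90, Research ≈ 80.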